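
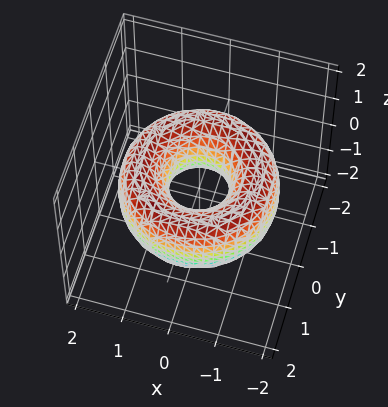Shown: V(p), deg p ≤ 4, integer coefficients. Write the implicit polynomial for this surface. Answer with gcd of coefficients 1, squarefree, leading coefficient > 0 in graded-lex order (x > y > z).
x^4 + 2*x^2*y^2 + y^4 - 3*x^2 - 3*y^2 + 2*z^2 + 1

1. The degree is 4 — the shape is more complex than any degree-3 surface.
2. Symmetries: rotational symmetry about the z-axis ⇒ p depends on x, y only through x² + y².
3. Reading off the gridlines: a circular section at z = 0 has radius between 0 and 1; the surface avoids every integer z-axis point in the box.
4. Matching integer coefficients to the picture gives p.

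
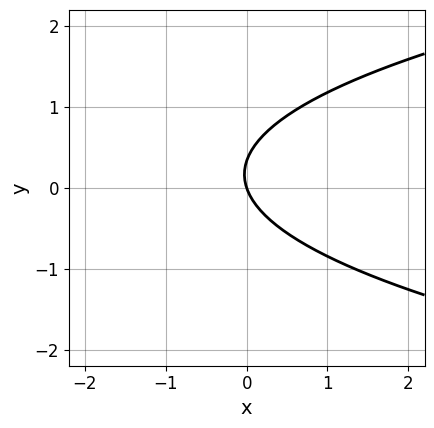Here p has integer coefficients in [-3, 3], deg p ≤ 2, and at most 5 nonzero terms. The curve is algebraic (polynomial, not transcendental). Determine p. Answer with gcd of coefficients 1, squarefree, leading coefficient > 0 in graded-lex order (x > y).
3*y^2 - 3*x - y

(a) Degree: no degree-1 curve has this shape, so deg p = 2.
(b) Checking where it meets the axes: one y-axis crossing is at y = 0; one x-axis crossing is at x = 0.
(c) Fitting integer coefficients to these (and the overall shape) gives p.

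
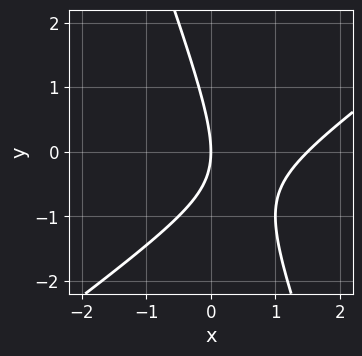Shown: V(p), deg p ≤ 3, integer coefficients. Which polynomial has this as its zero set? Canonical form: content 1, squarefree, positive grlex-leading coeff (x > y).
2*x^2 - 2*x*y - y^2 - 3*x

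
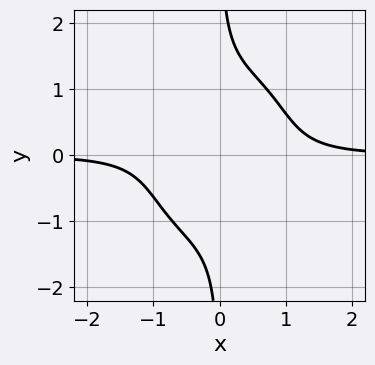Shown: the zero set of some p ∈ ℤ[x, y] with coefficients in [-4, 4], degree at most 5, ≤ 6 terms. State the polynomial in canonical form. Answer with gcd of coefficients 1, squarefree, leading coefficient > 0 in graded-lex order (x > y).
3*x^3*y - x^2*y^2 + 2*x*y^3 - 2

First, the degree is 4 — a generic line meets the curve in up to 4 points.
Next, against the integer gridlines: no y-intercept at any integer in the box; it misses every integer gridline on the x-axis.
Finally, putting this together gives p.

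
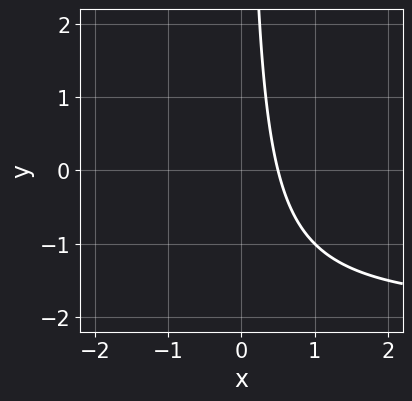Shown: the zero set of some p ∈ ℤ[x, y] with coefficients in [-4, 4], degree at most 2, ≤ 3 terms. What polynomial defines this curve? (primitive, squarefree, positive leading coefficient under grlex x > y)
(a) The degree is 2 — no degree-1 curve has this shape.
(b) Against the integer gridlines: the curve avoids every integer y-axis point in the box.
(c) These observations pin down the coefficients.

x*y + 2*x - 1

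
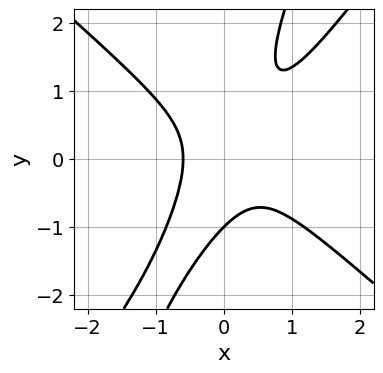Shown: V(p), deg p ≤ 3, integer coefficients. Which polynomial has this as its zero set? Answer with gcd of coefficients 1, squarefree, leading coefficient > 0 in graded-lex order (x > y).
1. deg p = 3.
2. Against the integer gridlines: it crosses the y-axis at the gridline y = -1.
3. Together with the visible shape, these determine p as stated.

3*x^3 - 3*x*y^2 + y^3 - x^2 + 1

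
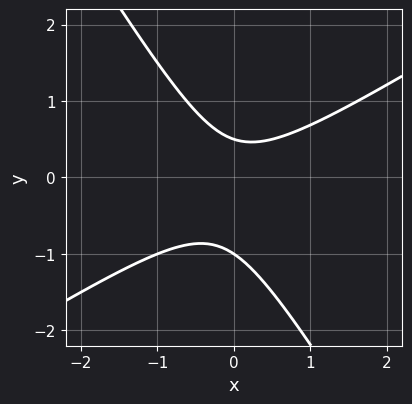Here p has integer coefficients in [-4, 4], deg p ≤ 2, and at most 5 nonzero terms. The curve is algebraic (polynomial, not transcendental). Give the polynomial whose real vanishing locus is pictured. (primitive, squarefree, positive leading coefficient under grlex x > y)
2*x^2 - 2*x*y - 2*y^2 - y + 1

(a) The degree is 2 — the shape is more complex than any degree-1 curve.
(b) Checking where it meets the axes: the curve avoids every integer x-axis point in the box; it crosses the y-axis at the gridline y = -1.
(c) Assembling these constraints gives the stated polynomial.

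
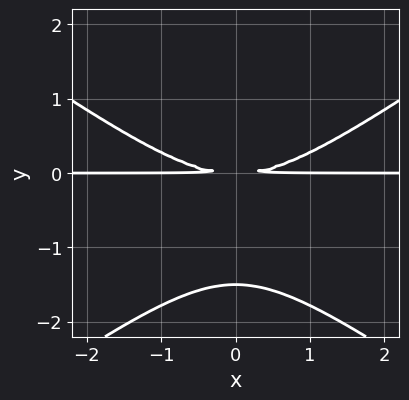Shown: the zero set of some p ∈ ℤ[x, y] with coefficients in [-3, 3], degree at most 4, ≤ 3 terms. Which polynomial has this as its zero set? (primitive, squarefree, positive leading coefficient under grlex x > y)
x^2*y - 2*y^3 - 3*y^2

The degree is 3 — the shape is more complex than any degree-2 curve.
Symmetries: it's symmetric under x → −x, forcing even powers of x.
Reading off the gridlines: every point of the x-axis in the box is on the curve.
Solving for integer coefficients yields p as stated.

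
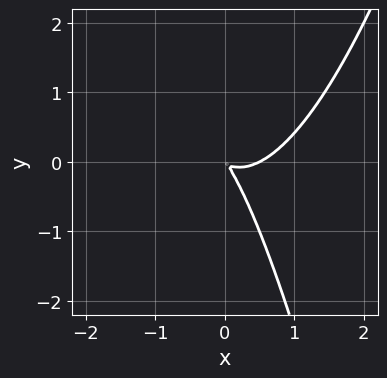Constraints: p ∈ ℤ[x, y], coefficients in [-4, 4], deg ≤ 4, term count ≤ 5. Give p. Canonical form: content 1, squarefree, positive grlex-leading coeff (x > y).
2*x^3 - x^2 - 2*x*y - y^2

First, the degree is 3 — the shape is more complex than any degree-2 curve.
Finally, putting this together gives p.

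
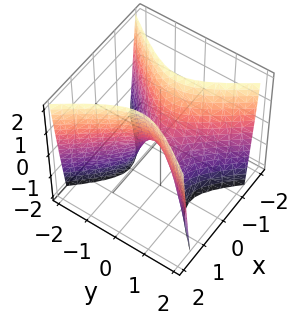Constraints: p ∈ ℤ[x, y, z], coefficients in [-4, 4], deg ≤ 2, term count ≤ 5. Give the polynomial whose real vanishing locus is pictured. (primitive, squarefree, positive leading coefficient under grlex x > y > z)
3*x^2 - 2*y^2 - z

(a) Degree: a saddle surface; a quadric, so deg p = 2.
(b) Symmetries: mirror symmetry x ↦ −x ⇒ only even powers of x; mirror symmetry y ↦ −y ⇒ only even powers of y.
(c) From the visible intercepts: it crosses the y-axis at the gridline y = 0; it crosses the x-axis at the gridline x = 0.
(d) These observations pin down the coefficients.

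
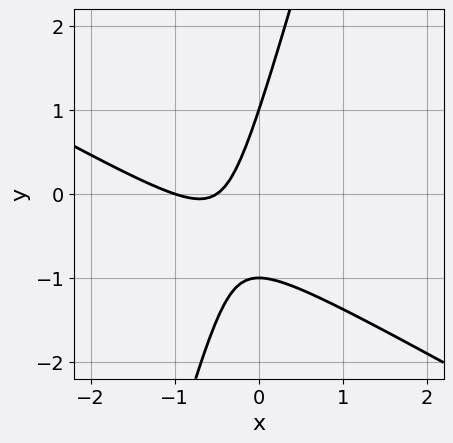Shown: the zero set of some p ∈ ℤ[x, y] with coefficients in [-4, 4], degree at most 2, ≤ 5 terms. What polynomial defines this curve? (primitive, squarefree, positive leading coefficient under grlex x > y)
Degree: the shape is more complex than any degree-1 curve, so deg p = 2.
From the visible intercepts: one x-axis crossing is at x = -1; among the integer gridlines, it crosses the y-axis at y ∈ {-1, 1}.
These observations pin down the coefficients.

2*x^2 + 3*x*y - y^2 + 3*x + 1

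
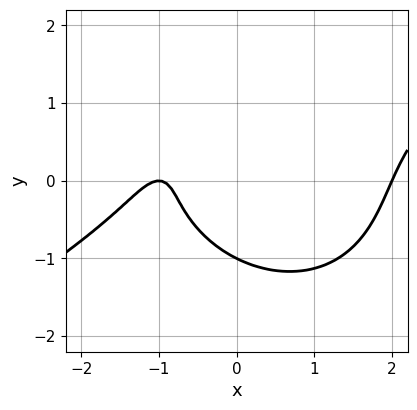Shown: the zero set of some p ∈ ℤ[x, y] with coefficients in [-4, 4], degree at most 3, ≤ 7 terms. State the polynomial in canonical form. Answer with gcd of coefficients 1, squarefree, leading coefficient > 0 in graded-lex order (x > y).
deg p = 3.
Reading off the gridlines: the x-axis gridline crossings are at x ∈ {-1, 2}; one y-axis crossing is at y = -1.
Fitting integer coefficients to these (and the overall shape) gives p.

x^3 - x^2*y - 2*y^3 - 3*x - 2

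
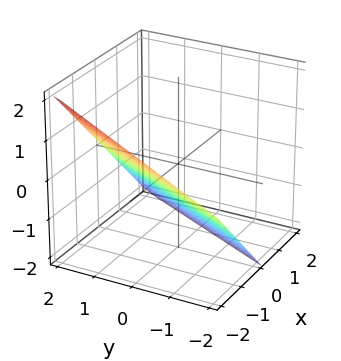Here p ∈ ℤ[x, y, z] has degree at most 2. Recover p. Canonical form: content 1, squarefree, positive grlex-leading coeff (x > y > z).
2*x - y + 2*z + 2

deg p = 1. The surface is flat (a plane).
Checking where it meets the axes: one y-axis crossing is at y = 2; it meets the x-axis at x = -1 (among the integer gridlines); it crosses the z-axis at the gridline z = -1.
Solving for integer coefficients yields p as stated.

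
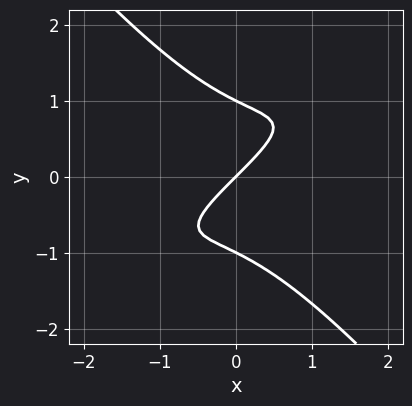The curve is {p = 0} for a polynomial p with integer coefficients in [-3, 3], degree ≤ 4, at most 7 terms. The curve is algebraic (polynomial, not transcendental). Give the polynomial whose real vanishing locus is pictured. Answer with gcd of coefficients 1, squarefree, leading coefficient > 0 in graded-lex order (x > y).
The degree is 3 — the shape is more complex than any degree-2 curve.
Reading off the gridlines: it crosses the x-axis at the gridline x = 0; among the integer gridlines, it crosses the y-axis at y ∈ {-1, 0, 1}.
Together with the visible shape, these determine p as stated.

x^3 - 3*x^2*y + 3*y^3 + 3*x - 3*y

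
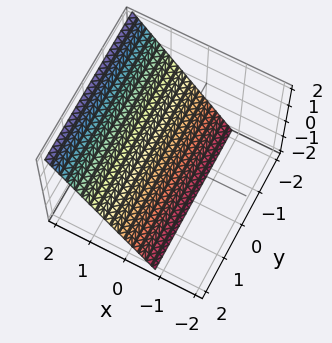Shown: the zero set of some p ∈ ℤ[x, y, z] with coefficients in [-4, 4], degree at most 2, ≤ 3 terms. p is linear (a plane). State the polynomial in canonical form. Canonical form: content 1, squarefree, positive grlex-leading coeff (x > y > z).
3*x - 2*z - 2

deg p = 1. The surface is flat (a plane).
Reading off the gridlines: it crosses the z-axis at the gridline z = -1; the surface avoids every integer y-axis point in the box.
Fitting integer coefficients to these (and the overall shape) gives p.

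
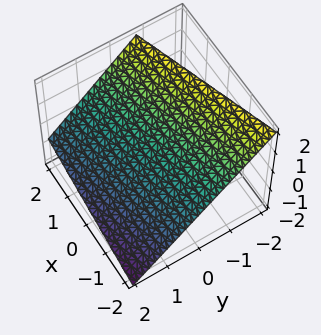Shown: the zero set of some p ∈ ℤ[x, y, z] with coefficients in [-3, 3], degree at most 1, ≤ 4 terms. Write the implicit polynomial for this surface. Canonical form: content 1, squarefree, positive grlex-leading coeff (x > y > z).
x - 3*y - 3*z + 2

deg p = 1.
Checking where it meets the axes: it meets the x-axis at x = -2 (among the integer gridlines).
Matching integer coefficients to the picture gives p.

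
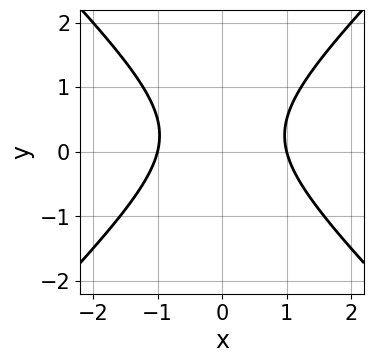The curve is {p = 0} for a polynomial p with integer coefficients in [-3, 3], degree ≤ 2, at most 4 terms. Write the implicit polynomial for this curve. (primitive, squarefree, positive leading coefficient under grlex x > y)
2*x^2 - 2*y^2 + y - 2

(a) deg p = 2.
(b) Symmetries: mirror symmetry x ↦ −x ⇒ only even powers of x.
(c) Observable constraints: no y-intercept at any integer in the box; among the integer gridlines, it crosses the x-axis at x ∈ {-1, 1}.
(d) The integer polynomial consistent with all of this is the stated p.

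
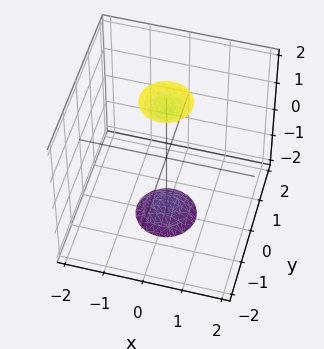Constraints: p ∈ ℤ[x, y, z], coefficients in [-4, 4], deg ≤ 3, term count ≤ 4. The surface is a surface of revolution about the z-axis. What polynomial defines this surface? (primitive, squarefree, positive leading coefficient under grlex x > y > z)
(a) The picture has 2 separate pieces.
(b) deg p = 2.
(c) Symmetries: every cross-section ⟂ z is a circle, so x, y appear only via x² + y².
(d) Against the integer gridlines: the surface avoids every integer y-axis point in the box; it misses every integer gridline on the x-axis; a circular section at z = -2 has radius between 0 and 1.
(e) Fitting integer coefficients to these (and the overall shape) gives p.

3*x^2 + 3*y^2 - z^2 + 3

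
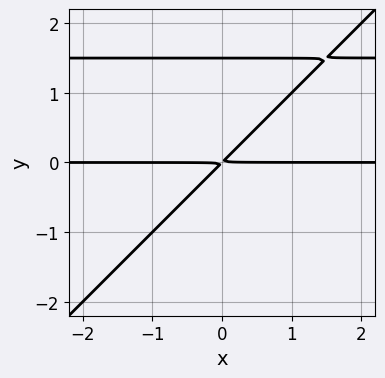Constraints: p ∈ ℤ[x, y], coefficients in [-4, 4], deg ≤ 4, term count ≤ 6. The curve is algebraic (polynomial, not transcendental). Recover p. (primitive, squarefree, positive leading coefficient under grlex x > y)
1. The degree is 3 — the shape is more complex than any degree-2 curve.
2. Checking where it meets the axes: the visible x-axis segment lies entirely on the curve.
3. These observations pin down the coefficients.

2*x*y^2 - 2*y^3 - 3*x*y + 3*y^2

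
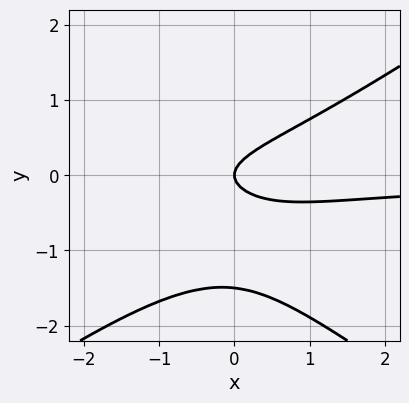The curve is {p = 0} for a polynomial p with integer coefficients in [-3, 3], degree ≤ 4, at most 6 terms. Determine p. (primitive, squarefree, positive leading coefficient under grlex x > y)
x^2*y - 2*y^3 + x*y - 3*y^2 + x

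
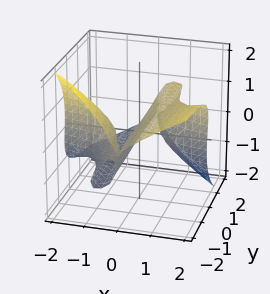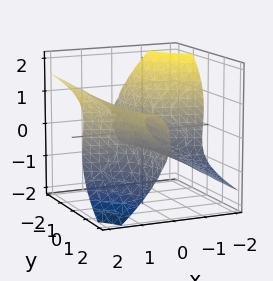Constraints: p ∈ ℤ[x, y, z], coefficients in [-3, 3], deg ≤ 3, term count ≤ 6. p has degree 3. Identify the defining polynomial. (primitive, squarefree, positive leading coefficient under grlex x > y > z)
3*x^2*y - 3*x*y*z + 3*z^3 - 2*x

Degree: no degree-2 surface has this shape, so deg p = 3.
Against the integer gridlines: it meets the z-axis at z = 0 (among the integer gridlines); one x-axis crossing is at x = 0; every point of the y-axis in the box is on the surface.
Together with the visible shape, these determine p as stated.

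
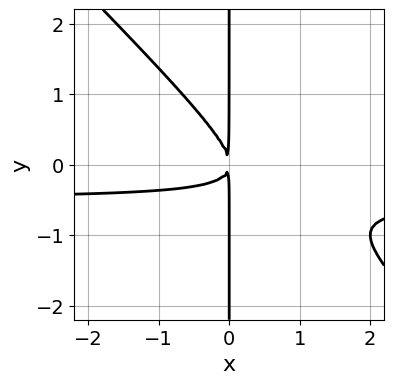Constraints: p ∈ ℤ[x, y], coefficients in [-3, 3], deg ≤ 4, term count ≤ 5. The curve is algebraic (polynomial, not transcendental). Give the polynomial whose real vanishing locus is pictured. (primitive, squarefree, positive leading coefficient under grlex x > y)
First, degree: no degree-2 curve has this shape, so deg p = 3.
Next, from the axis intercepts and sections: every point of the y-axis in the box is on the curve.
Finally, putting this together gives p.

2*x^2*y + 2*x*y^2 + x^2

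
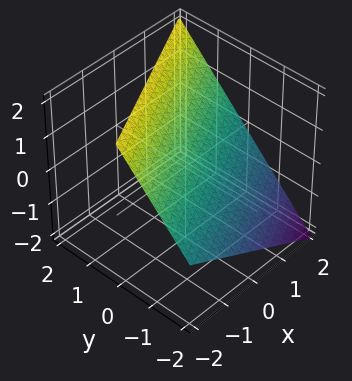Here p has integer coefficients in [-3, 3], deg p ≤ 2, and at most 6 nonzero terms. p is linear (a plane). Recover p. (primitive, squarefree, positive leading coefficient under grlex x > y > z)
x - 2*y + 2*z - 2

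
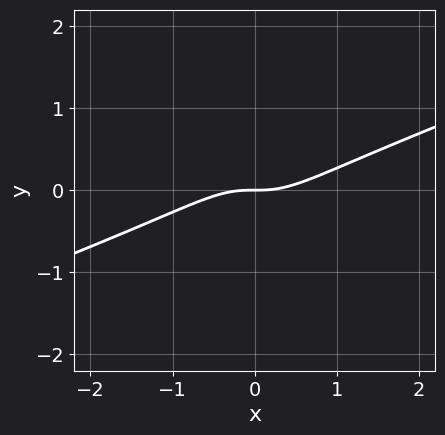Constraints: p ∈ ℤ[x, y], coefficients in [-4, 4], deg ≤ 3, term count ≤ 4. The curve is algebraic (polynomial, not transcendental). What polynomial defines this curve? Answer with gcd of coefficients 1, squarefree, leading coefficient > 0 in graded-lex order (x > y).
x^3 - 3*x^2*y + x*y^2 - y

1. The degree is 3 — the shape is more complex than any degree-2 curve.
2. Checking where it meets the axes: it meets the y-axis at y = 0 (among the integer gridlines); it crosses the x-axis at the gridline x = 0.
3. Assembling these constraints gives the stated polynomial.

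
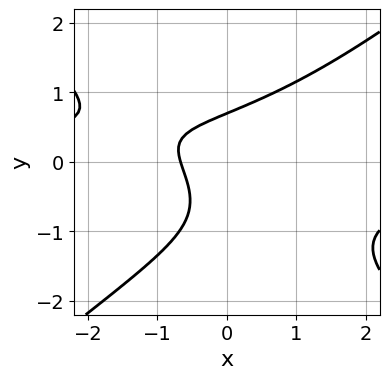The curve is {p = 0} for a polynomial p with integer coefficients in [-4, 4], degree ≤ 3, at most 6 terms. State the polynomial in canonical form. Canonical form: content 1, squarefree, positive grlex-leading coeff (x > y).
2*x^2*y - 3*y^3 - 2*y^2 + 3*x + 2

First, deg p = 3. The shape is more complex than any degree-2 curve.
Finally, putting this together gives p.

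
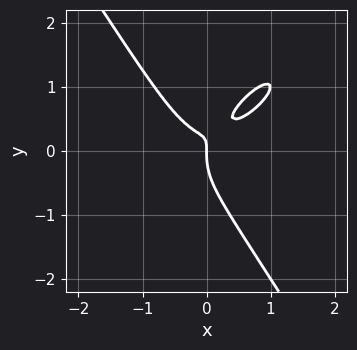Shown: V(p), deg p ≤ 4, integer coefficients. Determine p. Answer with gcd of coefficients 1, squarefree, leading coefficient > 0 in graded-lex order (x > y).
3*x^3 - 3*x^2*y + 2*y^3 - 3*x*y + x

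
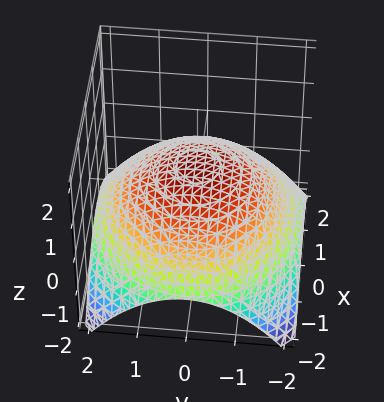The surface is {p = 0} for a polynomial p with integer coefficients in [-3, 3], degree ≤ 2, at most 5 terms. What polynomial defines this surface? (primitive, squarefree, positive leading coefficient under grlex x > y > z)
(a) Degree: a generic line meets the surface in up to 2 points, so deg p = 2.
(b) Symmetries: the z-axis is an axis of rotation, so x and y enter only as x² + y².
(c) Against the integer gridlines: a circular section at z = 0 has radius between 1 and 2.
(d) These observations pin down the coefficients.

x^2 + y^2 + 3*z - 2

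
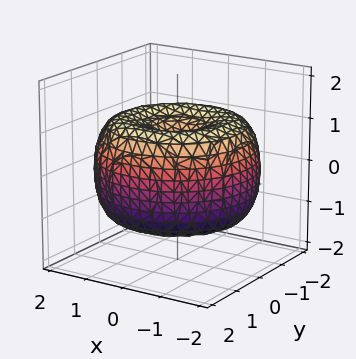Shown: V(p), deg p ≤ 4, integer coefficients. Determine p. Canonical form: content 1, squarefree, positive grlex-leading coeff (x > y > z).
x^4 + 2*x^2*y^2 + y^4 - 3*x^2 - 3*y^2 + 3*z^2 - 2

1. The degree is 4 — no degree-3 surface has this shape.
2. Symmetries: every cross-section ⟂ z is a circle, so x, y appear only via x² + y².
3. Reading off the gridlines: a circular section at z = 0 has radius between 1 and 2.
4. Matching integer coefficients to the picture gives p.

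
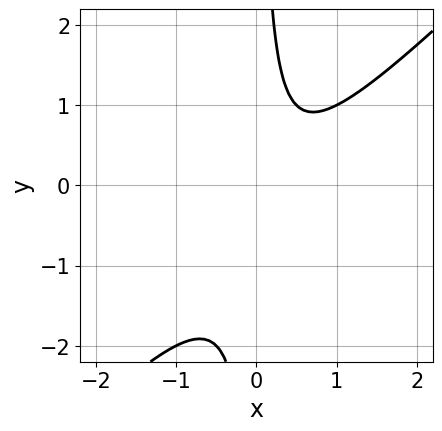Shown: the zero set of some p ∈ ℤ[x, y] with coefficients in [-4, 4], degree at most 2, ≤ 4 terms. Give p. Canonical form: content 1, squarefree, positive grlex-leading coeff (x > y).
First, the degree is 2 — the shape is more complex than any degree-1 curve.
Next, from the visible intercepts: it misses every integer gridline on the x-axis; it misses every integer gridline on the y-axis.
Finally, these observations pin down the coefficients.

2*x^2 - 2*x*y - x + 1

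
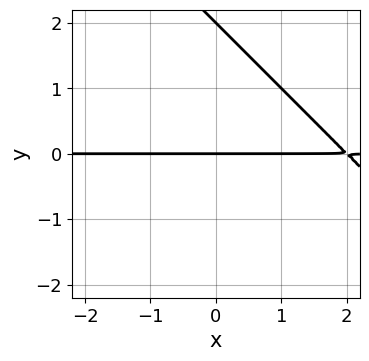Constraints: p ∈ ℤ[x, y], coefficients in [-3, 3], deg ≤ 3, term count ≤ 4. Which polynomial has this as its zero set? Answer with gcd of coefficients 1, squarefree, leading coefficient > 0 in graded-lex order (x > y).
1. deg p = 2. No degree-1 curve has this shape.
2. Against the integer gridlines: among the integer gridlines, it crosses the y-axis at y ∈ {0, 2}; the visible x-axis segment lies entirely on the curve.
3. Solving for integer coefficients yields p as stated.

x*y + y^2 - 2*y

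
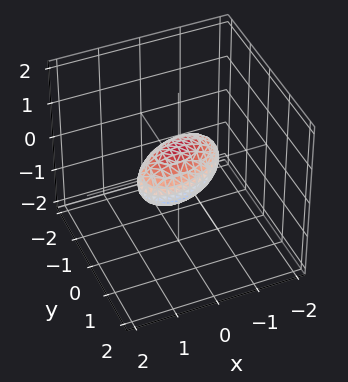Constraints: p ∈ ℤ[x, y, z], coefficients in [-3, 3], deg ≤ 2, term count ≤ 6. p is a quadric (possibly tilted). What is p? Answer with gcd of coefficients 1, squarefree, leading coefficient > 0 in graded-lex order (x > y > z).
(a) Degree: the shape is more complex than any degree-1 surface, so deg p = 2.
(b) Observable constraints: among the integer gridlines, it crosses the x-axis at x ∈ {-1, 1}.
(c) Solving for integer coefficients yields p as stated.

x^2 - x*y + 2*y^2 + 2*z^2 - 1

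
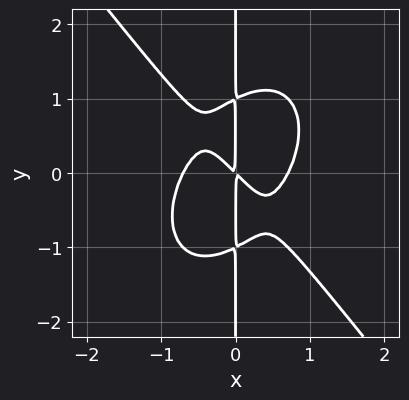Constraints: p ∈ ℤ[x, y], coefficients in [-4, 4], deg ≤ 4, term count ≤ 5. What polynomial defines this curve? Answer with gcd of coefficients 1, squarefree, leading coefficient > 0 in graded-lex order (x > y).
First, the degree is 4 — no degree-3 curve has this shape.
Next, reading off the gridlines: every point of the y-axis in the box is on the curve.
Finally, together with the visible shape, these determine p as stated.

2*x^4 + x*y^3 - x^2 - x*y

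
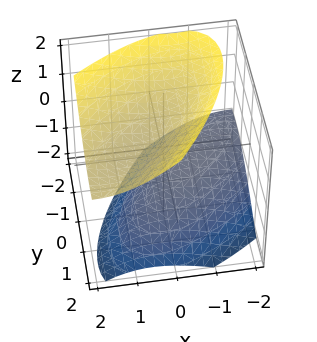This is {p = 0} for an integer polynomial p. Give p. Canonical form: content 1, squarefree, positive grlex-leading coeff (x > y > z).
(a) I count 2 distinct pieces. They look like related sheets of one shape, so recover p as a whole.
(b) The degree is 2 — a generic line meets the surface in up to 2 points.
(c) Reading off the gridlines: among the integer gridlines, it crosses the z-axis at z ∈ {-1, 1}; the surface avoids every integer y-axis point in the box; no x-intercept at any integer in the box.
(d) These observations pin down the coefficients.

2*x^2 - 3*x*y - 2*x*z + 2*y^2 - 3*z^2 + 3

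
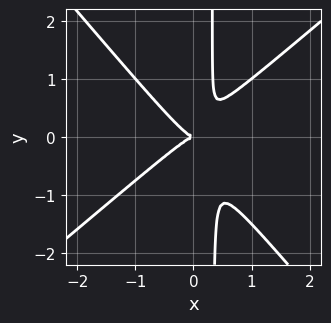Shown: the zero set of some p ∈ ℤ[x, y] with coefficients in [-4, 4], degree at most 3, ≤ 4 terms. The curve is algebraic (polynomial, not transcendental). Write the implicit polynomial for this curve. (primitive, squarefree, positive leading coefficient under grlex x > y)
(a) Degree: a generic line meets the curve in up to 3 points, so deg p = 3.
(b) Against the integer gridlines: one y-axis crossing is at y = 0; one x-axis crossing is at x = 0.
(c) Fitting integer coefficients to these (and the overall shape) gives p.

3*x^3 - x^2*y - 3*x*y^2 + y^2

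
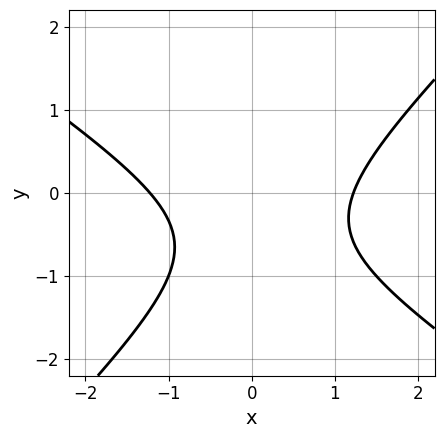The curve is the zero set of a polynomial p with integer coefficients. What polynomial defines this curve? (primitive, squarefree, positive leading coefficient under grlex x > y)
2*x^2 + x*y - 3*y^2 - 3*y - 3

First, the degree is 2 — the shape is more complex than any degree-1 curve.
Next, reading off the gridlines: no y-intercept at any integer in the box.
Finally, matching integer coefficients to the picture gives p.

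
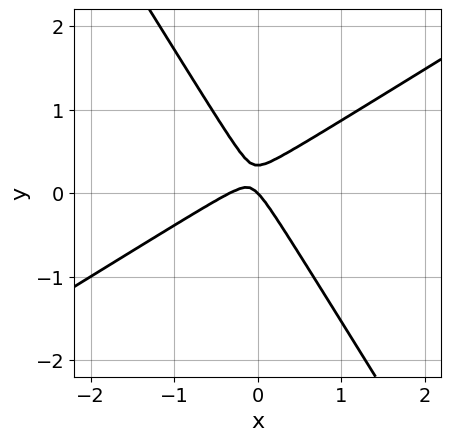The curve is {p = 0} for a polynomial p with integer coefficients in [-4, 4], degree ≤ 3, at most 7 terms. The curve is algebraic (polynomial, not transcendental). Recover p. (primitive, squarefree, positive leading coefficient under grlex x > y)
3*x^2 - 3*x*y - 3*y^2 + x + y

First, deg p = 2. A generic line meets the curve in up to 2 points.
Next, reading off the gridlines: it meets the y-axis at y = 0 (among the integer gridlines); it meets the x-axis at x = 0 (among the integer gridlines).
Finally, the integer polynomial consistent with all of this is the stated p.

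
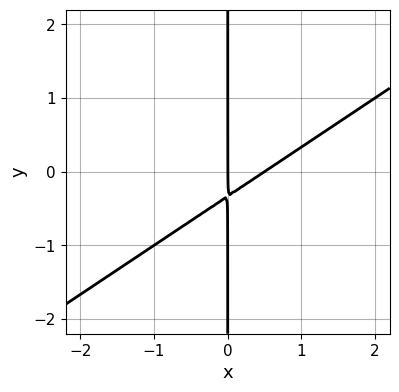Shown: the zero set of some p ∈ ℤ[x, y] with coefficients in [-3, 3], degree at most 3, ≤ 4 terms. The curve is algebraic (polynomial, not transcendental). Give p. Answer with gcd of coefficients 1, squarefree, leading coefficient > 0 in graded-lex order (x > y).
First, the degree is 2 — a generic line meets the curve in up to 2 points.
Next, reading off the gridlines: one x-axis crossing is at x = 0; the visible y-axis segment lies entirely on the curve.
Finally, assembling these constraints gives the stated polynomial.

2*x^2 - 3*x*y - x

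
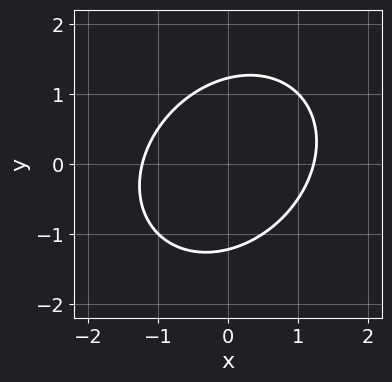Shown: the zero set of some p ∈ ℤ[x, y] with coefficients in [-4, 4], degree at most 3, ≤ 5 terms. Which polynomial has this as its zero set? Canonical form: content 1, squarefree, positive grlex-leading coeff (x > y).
Degree: the shape is more complex than any degree-1 curve, so deg p = 2.
Putting this together gives p.

2*x^2 - x*y + 2*y^2 - 3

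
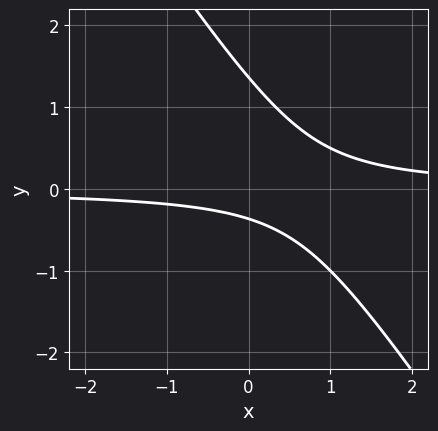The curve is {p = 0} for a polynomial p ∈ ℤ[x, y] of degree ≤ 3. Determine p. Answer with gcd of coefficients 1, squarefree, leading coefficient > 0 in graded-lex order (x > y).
3*x*y + 2*y^2 - 2*y - 1

1. The degree is 2 — no degree-1 curve has this shape.
2. Observable constraints: the curve avoids every integer x-axis point in the box.
3. Assembling these constraints gives the stated polynomial.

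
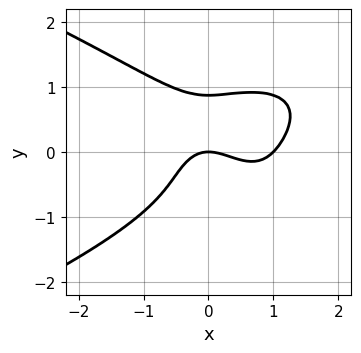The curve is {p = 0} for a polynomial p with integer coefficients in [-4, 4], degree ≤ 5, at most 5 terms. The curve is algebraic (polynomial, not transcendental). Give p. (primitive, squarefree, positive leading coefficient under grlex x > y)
3*y^4 + 2*x^3 - 2*x^2 - 2*y

First, deg p = 4.
Then, reading off the gridlines: it crosses the y-axis at the gridline y = 0; the x-axis gridline crossings are at x ∈ {0, 1}.
Finally, fitting integer coefficients to these (and the overall shape) gives p.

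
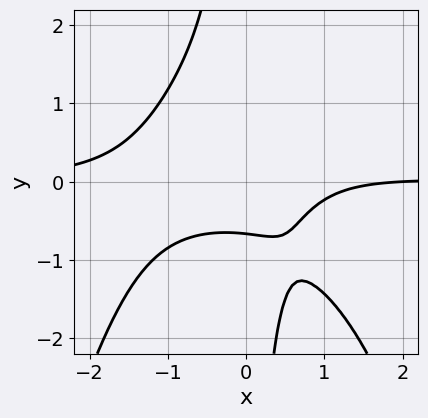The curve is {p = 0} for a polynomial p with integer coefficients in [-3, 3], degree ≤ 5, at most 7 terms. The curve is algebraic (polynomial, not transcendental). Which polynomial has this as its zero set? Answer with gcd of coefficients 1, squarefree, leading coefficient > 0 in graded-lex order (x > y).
(a) Degree: no degree-3 curve has this shape, so deg p = 4.
(b) From the axis intercepts and sections: it crosses the x-axis at the gridline x = 2.
(c) The integer polynomial consistent with all of this is the stated p.

2*x^3*y + 3*x*y^2 - x + 3*y + 2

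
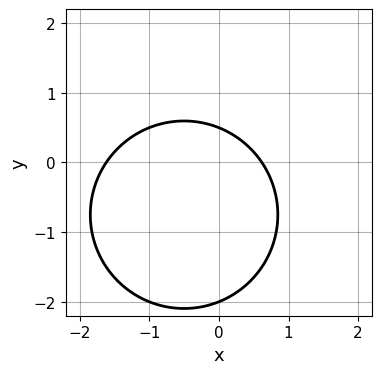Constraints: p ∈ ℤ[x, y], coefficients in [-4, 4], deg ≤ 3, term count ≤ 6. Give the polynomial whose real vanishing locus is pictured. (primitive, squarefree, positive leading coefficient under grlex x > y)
2*x^2 + 2*y^2 + 2*x + 3*y - 2

The degree is 2 — the shape is more complex than any degree-1 curve.
From the visible intercepts: it crosses the y-axis at the gridline y = -2.
Together with the visible shape, these determine p as stated.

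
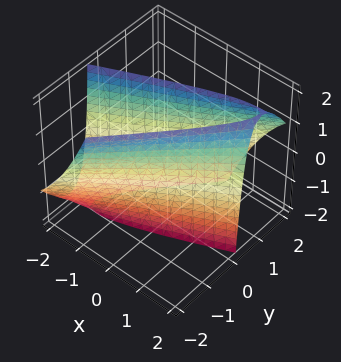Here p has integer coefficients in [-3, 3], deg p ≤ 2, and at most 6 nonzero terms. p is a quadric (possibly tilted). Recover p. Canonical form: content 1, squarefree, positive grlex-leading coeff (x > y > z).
x^2 - 3*x*y + 2*y^2 + y*z - 2

1. The degree is 2 — no degree-1 surface has this shape.
2. Against the integer gridlines: it misses every integer gridline on the z-axis; the y-axis gridline crossings are at y ∈ {-1, 1}.
3. These observations pin down the coefficients.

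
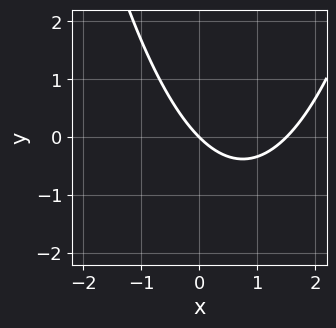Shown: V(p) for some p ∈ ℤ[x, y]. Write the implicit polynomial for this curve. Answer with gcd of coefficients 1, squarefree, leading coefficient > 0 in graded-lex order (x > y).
2*x^2 - 3*x - 3*y

1. deg p = 2. The shape is more complex than any degree-1 curve.
2. From the visible intercepts: it crosses the x-axis at the gridline x = 0; it meets the y-axis at y = 0 (among the integer gridlines).
3. Matching integer coefficients to the picture gives p.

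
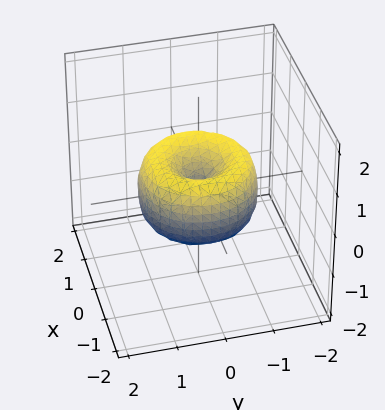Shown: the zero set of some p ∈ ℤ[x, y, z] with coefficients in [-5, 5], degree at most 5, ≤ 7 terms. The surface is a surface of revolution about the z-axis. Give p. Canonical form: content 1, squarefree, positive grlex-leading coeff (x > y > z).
2*x^4 + 4*x^2*y^2 + 2*y^4 - 3*x^2 - 3*y^2 + 2*z^2

Degree: a generic line meets the surface in up to 4 points, so deg p = 4.
By symmetry, the z-axis is an axis of rotation, so x and y enter only as x² + y².
Reading off the gridlines: one y-axis crossing is at y = 0; a circular section at z = 0 has radius between 1 and 2; one z-axis crossing is at z = 0; it crosses the x-axis at the gridline x = 0.
These observations pin down the coefficients.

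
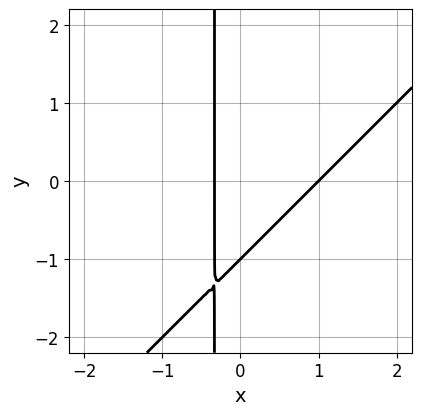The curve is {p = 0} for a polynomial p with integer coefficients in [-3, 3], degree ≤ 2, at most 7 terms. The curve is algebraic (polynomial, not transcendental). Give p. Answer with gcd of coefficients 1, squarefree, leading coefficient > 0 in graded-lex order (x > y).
3*x^2 - 3*x*y - 2*x - y - 1

deg p = 2.
From the visible intercepts: one y-axis crossing is at y = -1; it meets the x-axis at x = 1 (among the integer gridlines).
Assembling these constraints gives the stated polynomial.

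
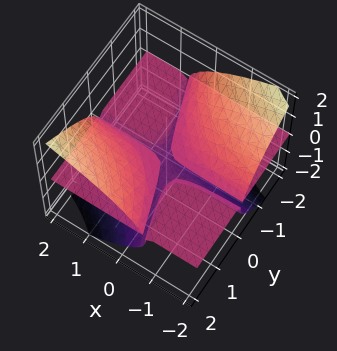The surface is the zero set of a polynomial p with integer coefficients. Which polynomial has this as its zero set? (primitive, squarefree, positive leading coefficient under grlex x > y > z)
3*x*y*z + y^2*z - 3*z^3 - 2*z^2

1. There are 3 components. They look like related sheets of one shape, so recover p as a whole.
2. Degree: no degree-2 surface has this shape, so deg p = 3.
3. From the visible intercepts: the visible y-axis segment lies entirely on the surface; every point of the x-axis in the box is on the surface.
4. Solving for integer coefficients yields p as stated.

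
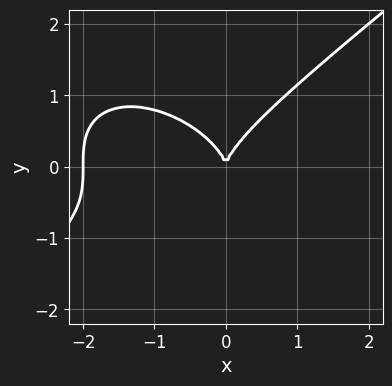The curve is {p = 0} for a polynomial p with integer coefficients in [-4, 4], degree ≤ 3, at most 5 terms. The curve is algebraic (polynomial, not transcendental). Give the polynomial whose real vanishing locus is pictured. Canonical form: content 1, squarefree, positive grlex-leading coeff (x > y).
x^3 - 2*y^3 + 2*x^2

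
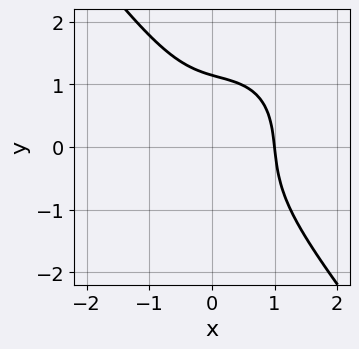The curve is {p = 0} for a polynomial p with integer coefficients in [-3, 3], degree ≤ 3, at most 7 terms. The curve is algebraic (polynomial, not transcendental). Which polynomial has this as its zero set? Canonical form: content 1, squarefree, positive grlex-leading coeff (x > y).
3*x^3 - x^2*y + 2*y^3 + 2*x*y - 3

1. deg p = 3.
2. From the visible intercepts: one x-axis crossing is at x = 1.
3. The integer polynomial consistent with all of this is the stated p.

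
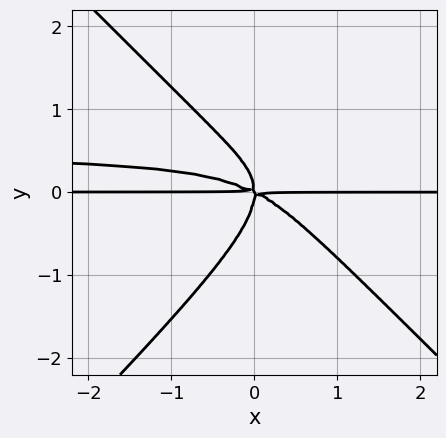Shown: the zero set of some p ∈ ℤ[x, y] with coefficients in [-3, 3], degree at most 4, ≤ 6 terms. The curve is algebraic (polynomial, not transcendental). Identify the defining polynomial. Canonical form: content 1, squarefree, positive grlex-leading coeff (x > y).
1. deg p = 4. A generic line meets the curve in up to 4 points.
2. Against the integer gridlines: the visible x-axis segment lies entirely on the curve.
3. Putting this together gives p.

2*x^2*y^2 - 2*y^4 - x^2*y - 2*x*y^2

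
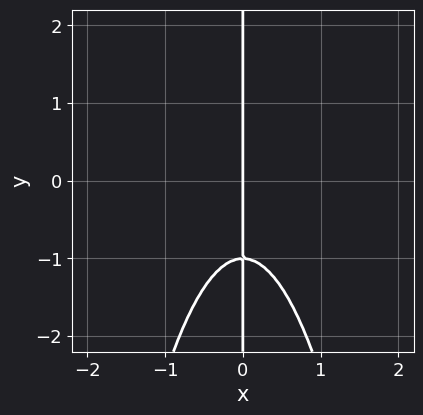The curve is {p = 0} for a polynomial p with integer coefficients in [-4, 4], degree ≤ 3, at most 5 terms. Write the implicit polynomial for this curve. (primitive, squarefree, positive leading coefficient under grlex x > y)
(a) deg p = 3. No degree-2 curve has this shape.
(b) From the visible intercepts: the visible y-axis segment lies entirely on the curve; it meets the x-axis at x = 0 (among the integer gridlines).
(c) Assembling these constraints gives the stated polynomial.

3*x^3 + 2*x*y + 2*x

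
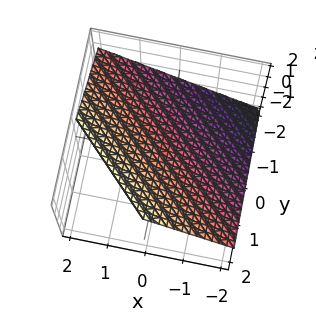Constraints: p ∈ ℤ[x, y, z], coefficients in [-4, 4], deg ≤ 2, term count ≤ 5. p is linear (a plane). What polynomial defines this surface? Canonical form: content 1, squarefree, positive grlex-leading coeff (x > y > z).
2*x + 2*y - 3*z + 2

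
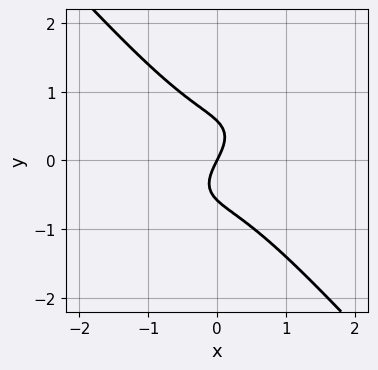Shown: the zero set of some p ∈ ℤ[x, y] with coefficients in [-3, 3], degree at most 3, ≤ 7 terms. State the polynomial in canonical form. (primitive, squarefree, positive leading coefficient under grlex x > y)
2*x^3 - 2*x^2*y + 3*y^3 + 2*x - y

1. deg p = 3. A generic line meets the curve in up to 3 points.
2. From the axis intercepts and sections: it meets the y-axis at y = 0 (among the integer gridlines); one x-axis crossing is at x = 0.
3. Solving for integer coefficients yields p as stated.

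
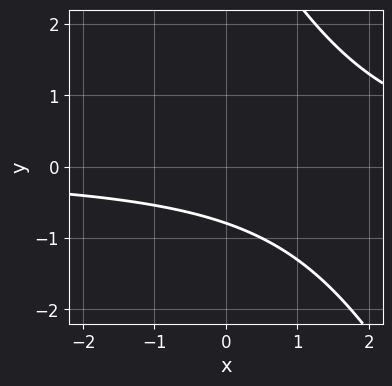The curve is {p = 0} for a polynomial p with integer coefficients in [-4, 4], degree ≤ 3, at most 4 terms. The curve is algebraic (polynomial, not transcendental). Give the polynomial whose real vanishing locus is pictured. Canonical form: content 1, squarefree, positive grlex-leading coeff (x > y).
2*x*y + y^2 - 3*y - 3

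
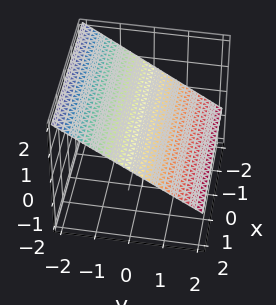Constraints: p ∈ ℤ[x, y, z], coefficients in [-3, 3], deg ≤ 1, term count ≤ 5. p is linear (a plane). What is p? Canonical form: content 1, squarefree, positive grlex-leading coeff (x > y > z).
2*y + 3*z - 2

First, the degree is 1 — every cross-section is a straight line — this is a plane.
Next, from the axis intercepts and sections: it meets the y-axis at y = 1 (among the integer gridlines); it misses every integer gridline on the x-axis.
Finally, solving for integer coefficients yields p as stated.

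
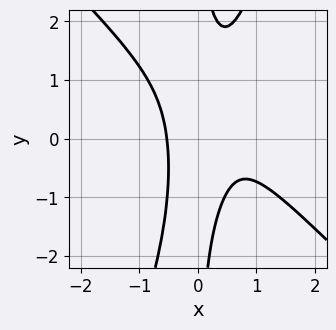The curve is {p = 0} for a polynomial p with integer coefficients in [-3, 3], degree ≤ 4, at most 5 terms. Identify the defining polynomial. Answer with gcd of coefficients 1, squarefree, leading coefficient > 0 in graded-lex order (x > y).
3*x^3 + 2*x^2*y - x*y^2 - 2*x^2 + 1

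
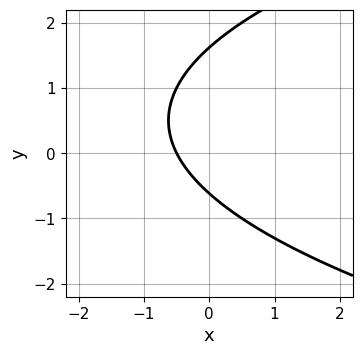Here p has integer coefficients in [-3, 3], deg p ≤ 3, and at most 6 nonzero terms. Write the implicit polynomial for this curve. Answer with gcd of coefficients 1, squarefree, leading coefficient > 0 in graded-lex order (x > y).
1. Degree: a generic line meets the curve in up to 2 points, so deg p = 2.
2. Matching integer coefficients to the picture gives p.

y^2 - 2*x - y - 1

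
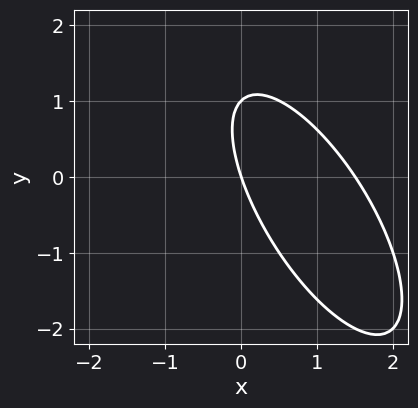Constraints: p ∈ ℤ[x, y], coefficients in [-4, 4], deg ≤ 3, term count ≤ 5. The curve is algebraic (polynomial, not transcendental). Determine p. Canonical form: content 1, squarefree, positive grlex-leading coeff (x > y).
2*x^2 + 2*x*y + y^2 - 3*x - y

First, degree: no degree-1 curve has this shape, so deg p = 2.
Then, reading off the gridlines: it meets the x-axis at x = 0 (among the integer gridlines); the y-axis gridline crossings are at y ∈ {0, 1}.
Finally, putting this together gives p.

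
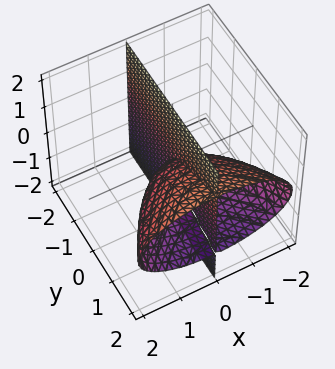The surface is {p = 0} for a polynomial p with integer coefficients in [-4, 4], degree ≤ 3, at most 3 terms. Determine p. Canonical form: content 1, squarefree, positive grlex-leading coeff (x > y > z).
First, there are 2 components.
Then, deg p = 3.
Then, reading off the gridlines: every point of the y-axis in the box is on the surface; the visible z-axis segment lies entirely on the surface; one x-axis crossing is at x = 0.
Finally, these observations pin down the coefficients.

x^3 + 3*x*z^2 - 2*x*y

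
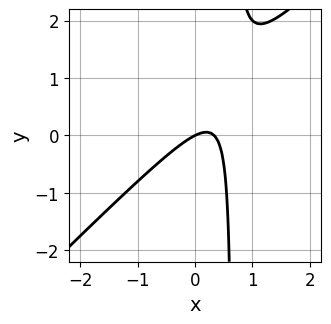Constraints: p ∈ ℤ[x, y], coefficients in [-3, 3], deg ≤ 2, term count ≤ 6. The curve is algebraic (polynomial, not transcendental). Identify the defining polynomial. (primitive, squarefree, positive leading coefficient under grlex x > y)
1. The degree is 2 — a generic line meets the curve in up to 2 points.
2. Checking where it meets the axes: it meets the x-axis at x = 0 (among the integer gridlines); it meets the y-axis at y = 0 (among the integer gridlines).
3. These observations pin down the coefficients.

3*x^2 - 3*x*y - x + 2*y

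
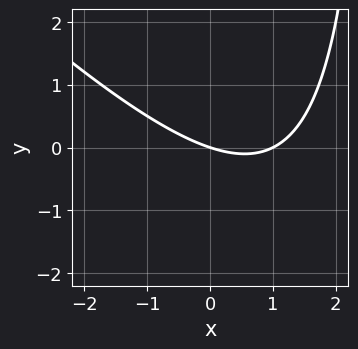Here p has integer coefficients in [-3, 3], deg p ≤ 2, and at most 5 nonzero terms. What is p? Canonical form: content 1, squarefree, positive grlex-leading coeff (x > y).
deg p = 2.
From the axis intercepts and sections: among the integer gridlines, it crosses the x-axis at x ∈ {0, 1}; it crosses the y-axis at the gridline y = 0.
Assembling these constraints gives the stated polynomial.

x^2 + x*y - x - 3*y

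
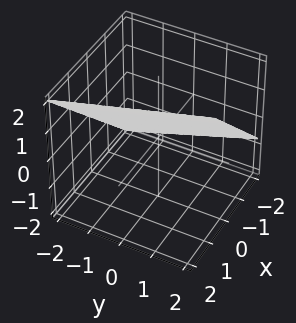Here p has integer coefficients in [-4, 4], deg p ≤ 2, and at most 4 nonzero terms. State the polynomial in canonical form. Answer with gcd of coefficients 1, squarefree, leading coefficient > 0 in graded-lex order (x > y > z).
3*x + y - 3*z + 2

1. The degree is 1 — every cross-section is a straight line — this is a plane.
2. Reading off the gridlines: one y-axis crossing is at y = -2.
3. Putting this together gives p.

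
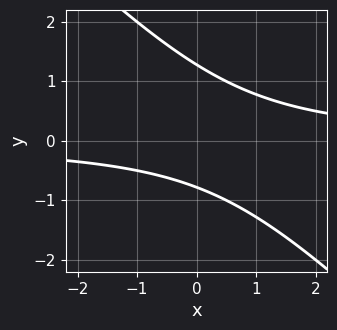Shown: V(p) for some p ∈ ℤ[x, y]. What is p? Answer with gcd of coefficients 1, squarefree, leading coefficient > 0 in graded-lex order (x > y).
2*x*y + 2*y^2 - y - 2

The degree is 2 — a generic line meets the curve in up to 2 points.
From the visible intercepts: the curve avoids every integer x-axis point in the box.
Assembling these constraints gives the stated polynomial.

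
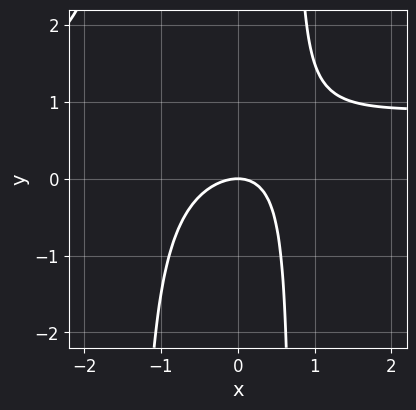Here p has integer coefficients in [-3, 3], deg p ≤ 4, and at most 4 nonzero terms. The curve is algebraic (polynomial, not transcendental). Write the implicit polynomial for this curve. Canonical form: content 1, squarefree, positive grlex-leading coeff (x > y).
1. Degree: a generic line meets the curve in up to 3 points, so deg p = 3.
2. Observable constraints: one x-axis crossing is at x = 0; it crosses the y-axis at the gridline y = 0.
3. Putting this together gives p.

3*x^2*y - 3*x^2 + 2*x*y - 3*y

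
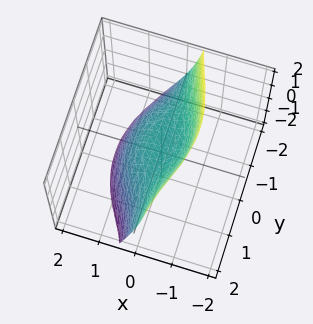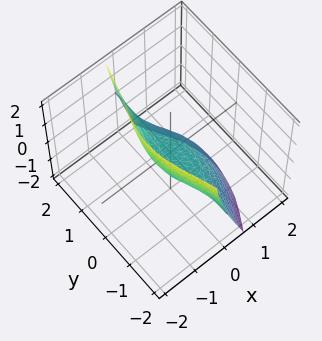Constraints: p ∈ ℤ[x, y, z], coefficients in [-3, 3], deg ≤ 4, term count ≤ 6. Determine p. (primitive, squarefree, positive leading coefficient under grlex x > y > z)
3*x^3 + 2*x*y^2 + x*y + x*z + 2*z

deg p = 3. No degree-2 surface has this shape.
Observable constraints: every point of the y-axis in the box is on the surface; it meets the x-axis at x = 0 (among the integer gridlines).
Matching integer coefficients to the picture gives p.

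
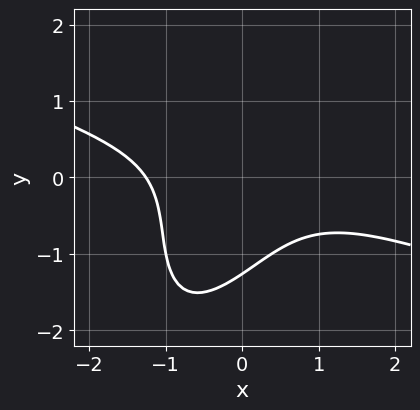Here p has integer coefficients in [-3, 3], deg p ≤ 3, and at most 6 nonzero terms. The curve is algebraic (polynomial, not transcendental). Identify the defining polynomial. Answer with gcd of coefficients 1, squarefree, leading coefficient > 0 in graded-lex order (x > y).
x^3 + 2*x^2*y - 2*x*y^2 + y^3 + 2

1. deg p = 3. A generic line meets the curve in up to 3 points.
2. Matching integer coefficients to the picture gives p.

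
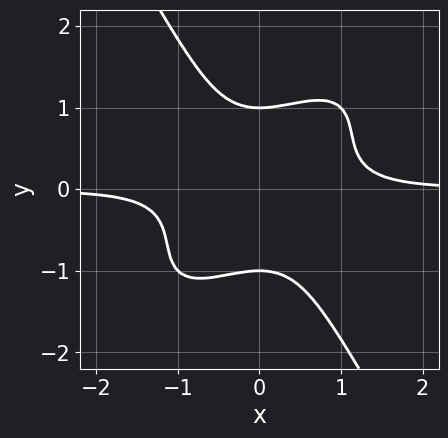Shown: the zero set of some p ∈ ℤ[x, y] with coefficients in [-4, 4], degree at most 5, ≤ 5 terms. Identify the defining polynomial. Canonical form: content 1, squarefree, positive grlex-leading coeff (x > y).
2*x^3*y - 2*x^2*y^2 + y^4 - 1

(a) Degree: a generic line meets the curve in up to 4 points, so deg p = 4.
(b) Reading off the gridlines: no x-intercept at any integer in the box; among the integer gridlines, it crosses the y-axis at y ∈ {-1, 1}.
(c) The integer polynomial consistent with all of this is the stated p.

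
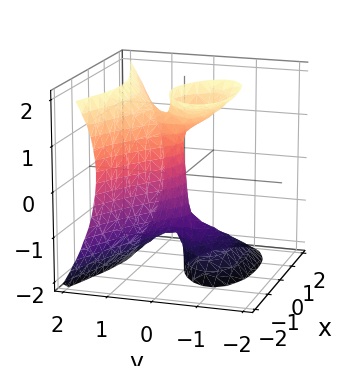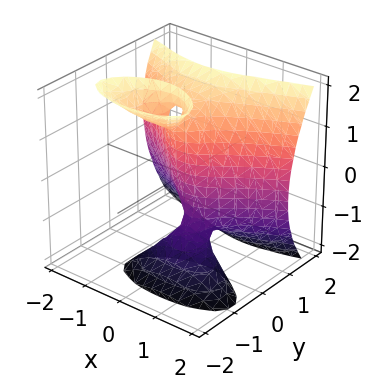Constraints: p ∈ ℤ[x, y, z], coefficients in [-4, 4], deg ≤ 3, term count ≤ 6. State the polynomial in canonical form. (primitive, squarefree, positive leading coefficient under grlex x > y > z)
1. Degree: the shape is more complex than any degree-2 surface, so deg p = 3.
2. Checking where it meets the axes: it crosses the x-axis at the gridline x = 0; every point of the z-axis in the box is on the surface; one y-axis crossing is at y = 0.
3. These observations pin down the coefficients.

3*y^3 - 2*y*z^2 - 2*x^2 - x*z + 3*y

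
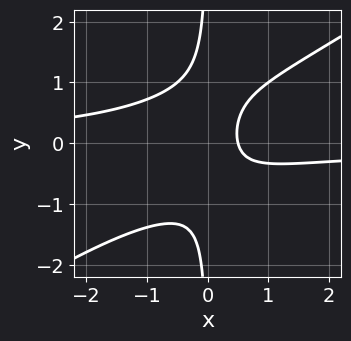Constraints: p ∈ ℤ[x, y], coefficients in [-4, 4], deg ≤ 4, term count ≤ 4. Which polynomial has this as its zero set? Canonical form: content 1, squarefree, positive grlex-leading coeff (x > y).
2*x^2*y - 3*x*y^2 + 2*x - 1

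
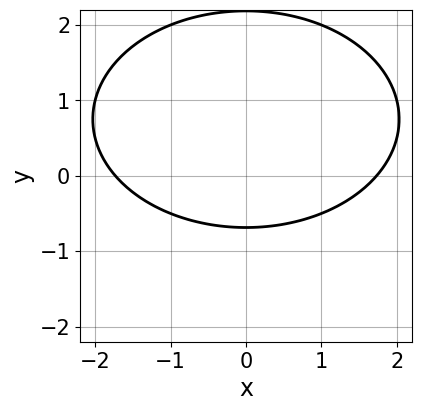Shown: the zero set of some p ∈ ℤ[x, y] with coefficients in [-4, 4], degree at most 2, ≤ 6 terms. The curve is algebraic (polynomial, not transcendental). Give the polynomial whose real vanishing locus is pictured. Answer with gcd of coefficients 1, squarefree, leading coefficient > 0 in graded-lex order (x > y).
x^2 + 2*y^2 - 3*y - 3

(a) The degree is 2 — no degree-1 curve has this shape.
(b) Symmetries: it's symmetric under x → −x, forcing even powers of x.
(c) Putting this together gives p.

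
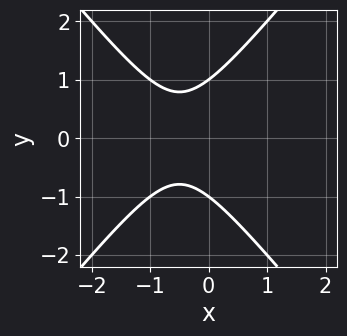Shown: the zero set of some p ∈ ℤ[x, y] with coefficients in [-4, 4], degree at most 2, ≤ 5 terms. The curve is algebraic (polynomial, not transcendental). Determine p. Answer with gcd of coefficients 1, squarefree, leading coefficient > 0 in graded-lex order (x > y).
3*x^2 - 2*y^2 + 3*x + 2

1. deg p = 2. A generic line meets the curve in up to 2 points.
2. Symmetries: the y ↦ −y reflection is a symmetry, so y appears only in even powers.
3. Reading off the gridlines: among the integer gridlines, it crosses the y-axis at y ∈ {-1, 1}; the curve avoids every integer x-axis point in the box.
4. The integer polynomial consistent with all of this is the stated p.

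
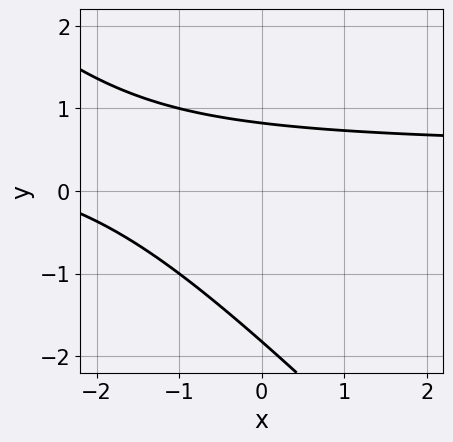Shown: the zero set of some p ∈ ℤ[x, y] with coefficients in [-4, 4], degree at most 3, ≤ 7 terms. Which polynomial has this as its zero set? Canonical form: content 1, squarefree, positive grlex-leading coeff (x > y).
2*x*y + 2*y^2 - x + 2*y - 3

The degree is 2 — no degree-1 curve has this shape.
Reading off the gridlines: no x-intercept at any integer in the box.
Fitting integer coefficients to these (and the overall shape) gives p.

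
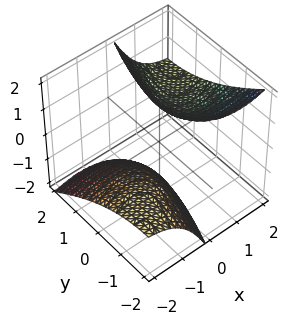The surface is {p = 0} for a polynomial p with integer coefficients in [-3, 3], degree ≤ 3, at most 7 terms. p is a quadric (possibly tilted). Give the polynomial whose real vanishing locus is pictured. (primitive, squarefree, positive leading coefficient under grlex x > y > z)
I count 2 distinct pieces. Treating them together as one polynomial.
deg p = 2. No degree-1 surface has this shape.
From the axis intercepts and sections: no x-intercept at any integer in the box; the surface avoids every integer y-axis point in the box.
Together with the visible shape, these determine p as stated.

x^2 - 2*x*y - 3*x*z + y^2 - z^2 + 2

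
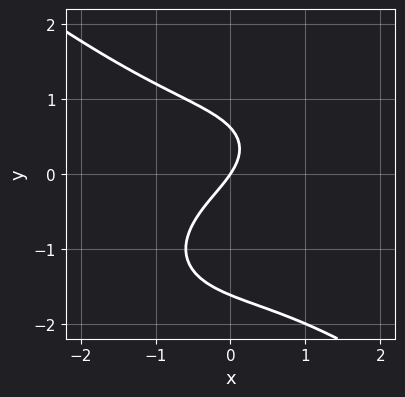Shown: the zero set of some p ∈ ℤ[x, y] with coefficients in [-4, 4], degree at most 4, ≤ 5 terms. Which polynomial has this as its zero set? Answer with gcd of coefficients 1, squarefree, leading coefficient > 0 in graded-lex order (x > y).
x^3 + 2*y^3 + 2*y^2 + 3*x - 2*y

(a) Degree: the shape is more complex than any degree-2 curve, so deg p = 3.
(b) Checking where it meets the axes: it crosses the x-axis at the gridline x = 0; it crosses the y-axis at the gridline y = 0.
(c) Together with the visible shape, these determine p as stated.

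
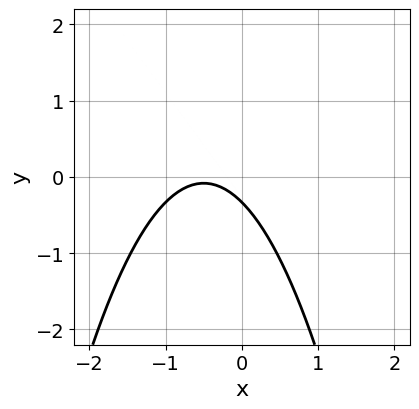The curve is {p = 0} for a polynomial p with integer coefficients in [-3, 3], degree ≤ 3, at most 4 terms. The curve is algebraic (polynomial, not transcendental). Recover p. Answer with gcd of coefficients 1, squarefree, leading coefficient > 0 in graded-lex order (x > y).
The degree is 2 — no degree-1 curve has this shape.
From the visible intercepts: it misses every integer gridline on the x-axis.
These observations pin down the coefficients.

3*x^2 + 3*x + 3*y + 1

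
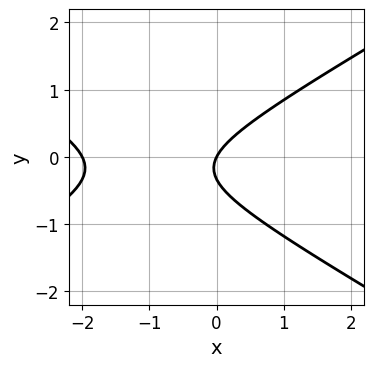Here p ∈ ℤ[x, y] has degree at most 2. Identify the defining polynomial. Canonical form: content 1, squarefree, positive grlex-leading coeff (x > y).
1. The degree is 2 — no degree-1 curve has this shape.
2. From the visible intercepts: it meets the y-axis at y = 0 (among the integer gridlines); among the integer gridlines, it crosses the x-axis at x ∈ {-2, 0}.
3. Putting this together gives p.

x^2 - 3*y^2 + 2*x - y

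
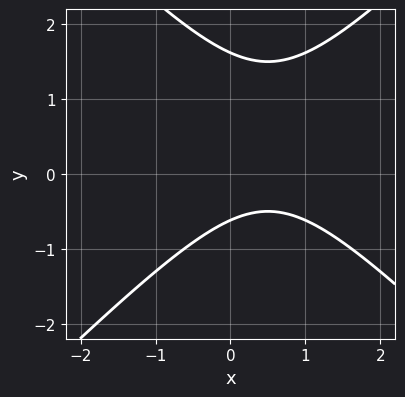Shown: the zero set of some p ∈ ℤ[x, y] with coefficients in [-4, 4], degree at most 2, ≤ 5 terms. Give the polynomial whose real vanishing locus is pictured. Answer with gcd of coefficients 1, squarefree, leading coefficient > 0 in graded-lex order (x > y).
1. The degree is 2 — a generic line meets the curve in up to 2 points.
2. Reading off the gridlines: it misses every integer gridline on the x-axis.
3. Assembling these constraints gives the stated polynomial.

x^2 - y^2 - x + y + 1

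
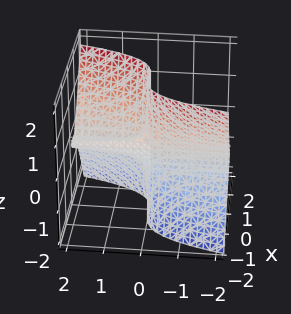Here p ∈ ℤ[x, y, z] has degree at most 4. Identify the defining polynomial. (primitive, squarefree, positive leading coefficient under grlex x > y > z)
2*x^3 - y*z^2 + x^2

First, degree: the shape is more complex than any degree-2 surface, so deg p = 3.
Then, observable constraints: the visible z-axis segment lies entirely on the surface; every point of the y-axis in the box is on the surface.
Finally, together with the visible shape, these determine p as stated.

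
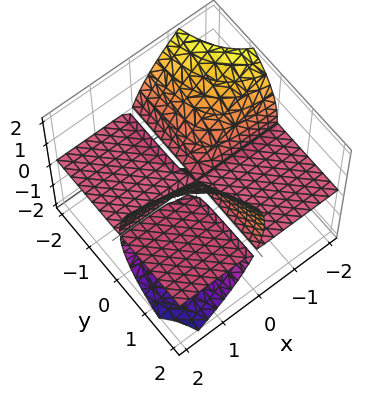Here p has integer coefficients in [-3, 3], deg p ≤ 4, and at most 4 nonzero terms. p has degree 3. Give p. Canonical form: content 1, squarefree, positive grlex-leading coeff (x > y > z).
There are 2 components. They look like related sheets of one shape, so recover p as a whole.
deg p = 3. A generic line meets the surface in up to 3 points.
Checking where it meets the axes: every point of the x-axis in the box is on the surface; it meets the z-axis at z = 0 (among the integer gridlines); the visible y-axis segment lies entirely on the surface.
Putting this together gives p.

3*x*y*z + y*z^2 - z^3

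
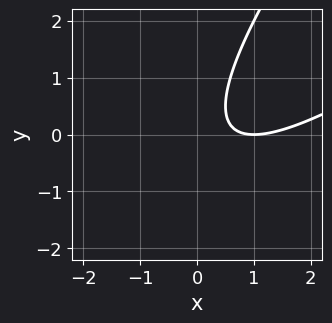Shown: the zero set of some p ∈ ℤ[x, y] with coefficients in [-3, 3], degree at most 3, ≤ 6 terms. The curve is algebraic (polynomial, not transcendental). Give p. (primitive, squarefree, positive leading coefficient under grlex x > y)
(a) deg p = 2. The shape is more complex than any degree-1 curve.
(b) From the visible intercepts: it meets the x-axis at x = 1 (among the integer gridlines); no y-intercept at any integer in the box.
(c) Fitting integer coefficients to these (and the overall shape) gives p.

x^2 - 2*x*y + y^2 - 2*x + 1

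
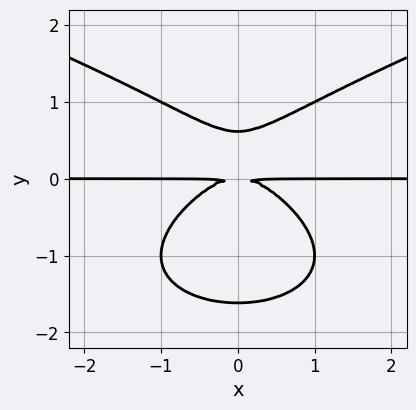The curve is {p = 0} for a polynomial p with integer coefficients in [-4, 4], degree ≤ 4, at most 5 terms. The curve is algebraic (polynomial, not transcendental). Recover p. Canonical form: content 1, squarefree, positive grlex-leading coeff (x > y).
y^4 - x^2*y + y^3 - y^2

1. The degree is 4 — a generic line meets the curve in up to 4 points.
2. Symmetries: it's symmetric under x → −x, forcing even powers of x.
3. From the visible intercepts: every point of the x-axis in the box is on the curve.
4. Putting this together gives p.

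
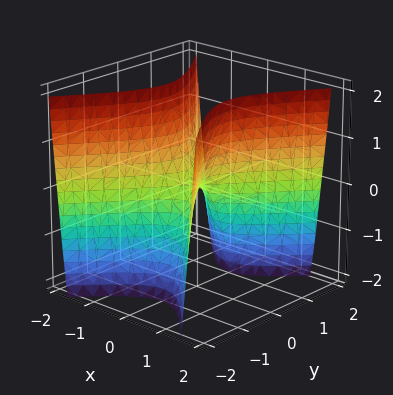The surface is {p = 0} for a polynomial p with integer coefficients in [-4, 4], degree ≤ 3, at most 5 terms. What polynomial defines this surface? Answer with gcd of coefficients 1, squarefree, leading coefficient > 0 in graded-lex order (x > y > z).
3*x^2 - 2*y^2 - z

(a) deg p = 2.
(b) Symmetries: the y ↦ −y reflection is a symmetry, so y appears only in even powers; mirror symmetry x ↦ −x ⇒ only even powers of x.
(c) Observable constraints: it crosses the y-axis at the gridline y = 0; it crosses the x-axis at the gridline x = 0; it crosses the z-axis at the gridline z = 0.
(d) Putting this together gives p.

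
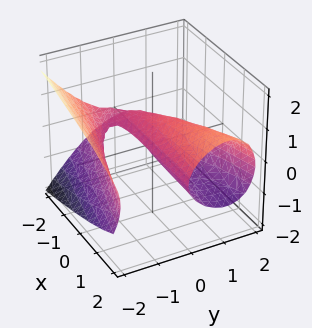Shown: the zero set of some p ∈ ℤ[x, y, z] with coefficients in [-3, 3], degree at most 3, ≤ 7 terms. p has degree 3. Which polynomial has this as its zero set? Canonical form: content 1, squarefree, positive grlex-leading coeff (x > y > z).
y^3 - x*y + 3*z^2 - 2*y + z

1. deg p = 3. The shape is more complex than any degree-2 surface.
2. From the visible intercepts: the visible x-axis segment lies entirely on the surface; one y-axis crossing is at y = 0; it crosses the z-axis at the gridline z = 0.
3. Assembling these constraints gives the stated polynomial.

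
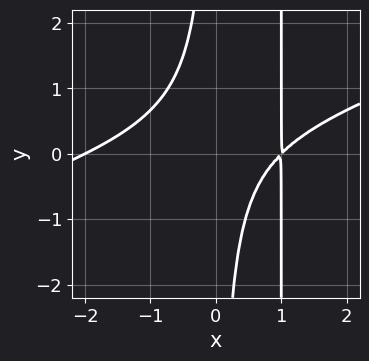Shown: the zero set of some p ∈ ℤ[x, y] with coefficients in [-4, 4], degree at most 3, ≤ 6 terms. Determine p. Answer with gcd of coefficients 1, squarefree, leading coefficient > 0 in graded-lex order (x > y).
First, degree: the shape is more complex than any degree-2 curve, so deg p = 3.
Then, from the visible intercepts: no y-intercept at any integer in the box; it crosses the x-axis at the gridline x = -2.
Finally, solving for integer coefficients yields p as stated.

x^3 - 3*x^2*y + 3*x*y - 3*x + 2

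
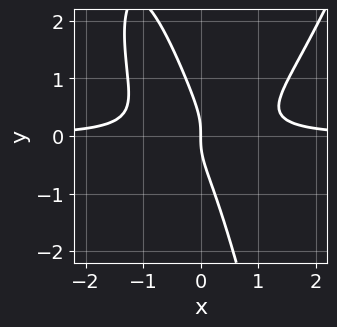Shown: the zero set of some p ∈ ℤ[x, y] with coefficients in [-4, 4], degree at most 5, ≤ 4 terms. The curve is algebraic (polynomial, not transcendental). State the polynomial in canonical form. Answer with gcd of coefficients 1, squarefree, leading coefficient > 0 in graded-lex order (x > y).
1. Degree: a generic line meets the curve in up to 4 points, so deg p = 4.
2. Reading off the gridlines: one y-axis crossing is at y = 0; it crosses the x-axis at the gridline x = 0.
3. These observations pin down the coefficients.

2*x^3*y - 3*x*y^2 - y^3 - x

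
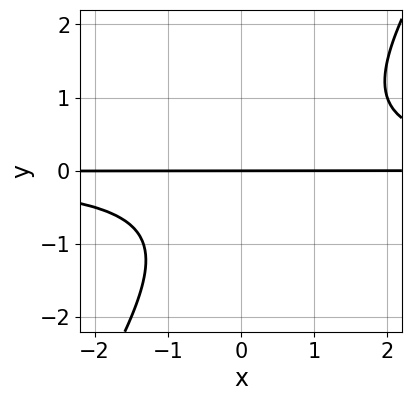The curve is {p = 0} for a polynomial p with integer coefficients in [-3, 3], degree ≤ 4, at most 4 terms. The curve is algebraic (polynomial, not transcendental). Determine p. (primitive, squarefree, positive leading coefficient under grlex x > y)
3*x*y^2 - 2*y^3 - y^2 - 3*y

(a) The degree is 3 — the shape is more complex than any degree-2 curve.
(b) Checking where it meets the axes: it crosses the y-axis at the gridline y = 0; every point of the x-axis in the box is on the curve.
(c) Matching integer coefficients to the picture gives p.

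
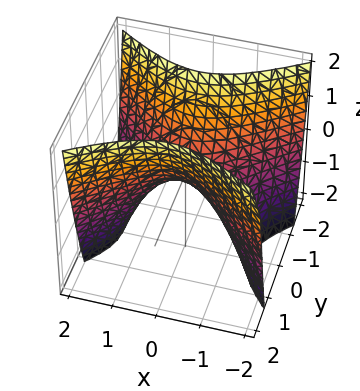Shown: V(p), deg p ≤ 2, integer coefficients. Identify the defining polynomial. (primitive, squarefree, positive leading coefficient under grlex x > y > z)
(a) deg p = 2.
(b) Symmetries: mirror symmetry x ↦ −x ⇒ only even powers of x; it's symmetric under y → −y, forcing even powers of y.
(c) Reading off the gridlines: it meets the x-axis at x = 0 (among the integer gridlines); one y-axis crossing is at y = 0; it meets the z-axis at z = 0 (among the integer gridlines).
(d) Together with the visible shape, these determine p as stated.

2*x^2 - 3*y^2 + 2*z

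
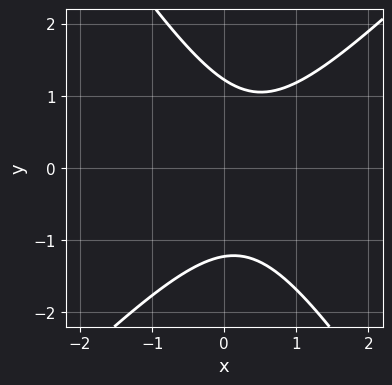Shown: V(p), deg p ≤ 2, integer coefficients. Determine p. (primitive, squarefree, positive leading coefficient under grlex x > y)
First, deg p = 2. A generic line meets the curve in up to 2 points.
Then, against the integer gridlines: no x-intercept at any integer in the box.
Finally, matching integer coefficients to the picture gives p.

3*x^2 - x*y - 2*y^2 - 2*x + 3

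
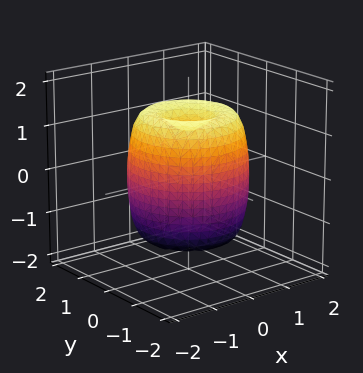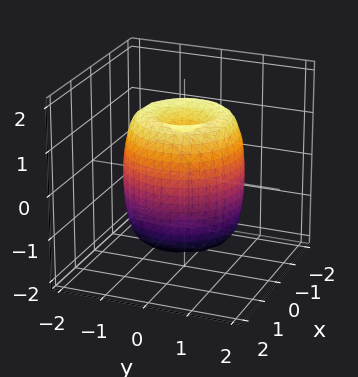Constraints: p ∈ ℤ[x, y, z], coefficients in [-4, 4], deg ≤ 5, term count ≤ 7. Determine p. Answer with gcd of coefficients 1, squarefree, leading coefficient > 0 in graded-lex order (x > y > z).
2*x^4 + 4*x^2*y^2 + 2*y^4 - 3*x^2 - 3*y^2 + z^2 - 1

First, the degree is 4 — a generic line meets the surface in up to 4 points.
Then, symmetries: rotational symmetry about the z-axis ⇒ p depends on x, y only through x² + y².
Then, from the visible intercepts: a circular section at z = 0 has radius between 1 and 2; among the integer gridlines, it crosses the z-axis at z ∈ {-1, 1}.
Finally, putting this together gives p.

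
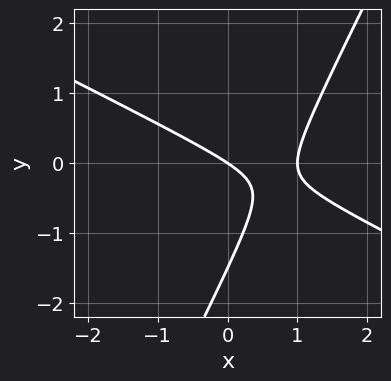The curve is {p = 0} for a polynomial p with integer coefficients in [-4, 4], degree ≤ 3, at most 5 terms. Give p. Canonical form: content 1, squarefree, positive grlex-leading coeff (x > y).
2*x^2 + 3*x*y - 2*y^2 - 2*x - 3*y

(a) Degree: no degree-1 curve has this shape, so deg p = 2.
(b) From the axis intercepts and sections: the x-axis gridline crossings are at x ∈ {0, 1}; it meets the y-axis at y = 0 (among the integer gridlines).
(c) Putting this together gives p.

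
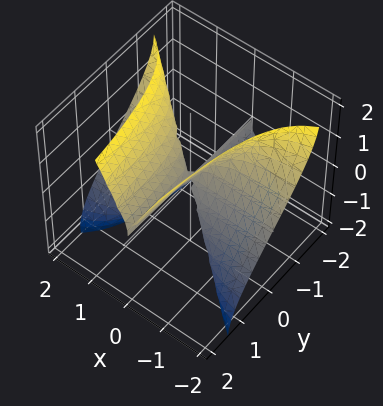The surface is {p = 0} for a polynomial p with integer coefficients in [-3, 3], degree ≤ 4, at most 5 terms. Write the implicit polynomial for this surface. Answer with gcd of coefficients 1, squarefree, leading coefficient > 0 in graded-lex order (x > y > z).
1. Degree: the shape is more complex than any degree-2 surface, so deg p = 3.
2. Checking where it meets the axes: it crosses the z-axis at the gridline z = 0; every point of the y-axis in the box is on the surface; every point of the x-axis in the box is on the surface.
3. Solving for integer coefficients yields p as stated.

3*x^2*y + 3*x^2*z - z^3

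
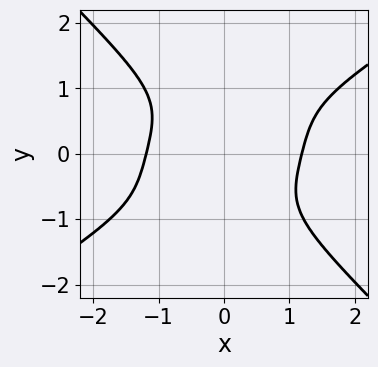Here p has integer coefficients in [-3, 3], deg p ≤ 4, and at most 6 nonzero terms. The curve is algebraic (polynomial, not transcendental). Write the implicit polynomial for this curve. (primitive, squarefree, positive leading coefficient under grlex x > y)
1. Degree: no degree-3 curve has this shape, so deg p = 4.
2. Against the integer gridlines: the curve avoids every integer y-axis point in the box.
3. Putting this together gives p.

x^4 - x^3*y - 2*y^4 - 2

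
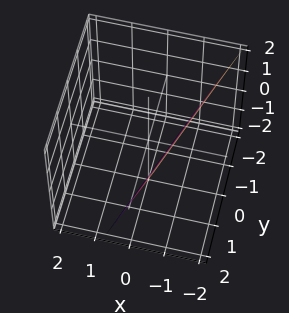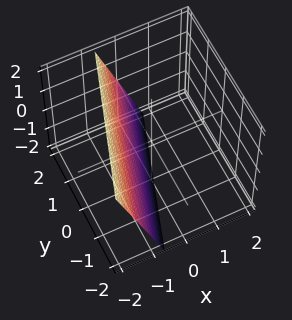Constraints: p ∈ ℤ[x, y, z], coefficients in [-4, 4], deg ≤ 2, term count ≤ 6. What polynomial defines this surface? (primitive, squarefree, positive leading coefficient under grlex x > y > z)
3*x - y + z + 2

First, deg p = 1.
Next, observable constraints: it meets the z-axis at z = -2 (among the integer gridlines); it crosses the y-axis at the gridline y = 2.
Finally, solving for integer coefficients yields p as stated.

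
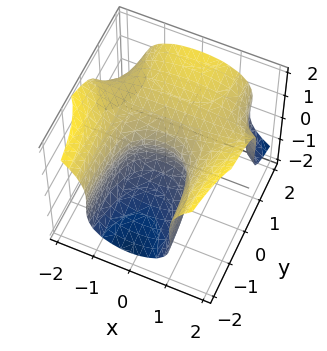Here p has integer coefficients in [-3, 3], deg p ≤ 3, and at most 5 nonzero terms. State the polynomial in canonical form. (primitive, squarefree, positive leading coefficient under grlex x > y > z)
2*x^2*y + 2*z^3 - x^2 - 2*z^2 - 3*y

First, deg p = 3. No degree-2 surface has this shape.
Then, reading off the gridlines: the z-axis gridline crossings are at z ∈ {0, 1}; it meets the x-axis at x = 0 (among the integer gridlines); it crosses the y-axis at the gridline y = 0.
Finally, together with the visible shape, these determine p as stated.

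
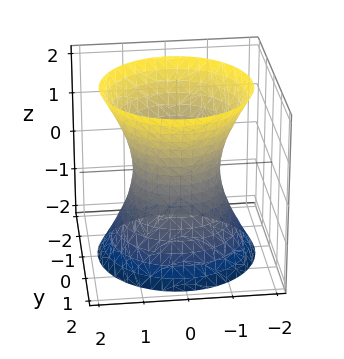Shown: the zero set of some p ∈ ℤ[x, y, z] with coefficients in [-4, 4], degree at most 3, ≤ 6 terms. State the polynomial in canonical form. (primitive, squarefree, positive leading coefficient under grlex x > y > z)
(a) The degree is 2 — an hourglass — one-sheet hyperboloid; a quadric.
(b) By symmetry, the surface is invariant under rotation about z: p = q(x² + y², z); the z ↦ −z reflection is a symmetry, so z appears only in even powers.
(c) From the axis intercepts and sections: among the integer gridlines, it crosses the y-axis at y ∈ {-1, 1}; the x-axis gridline crossings are at x ∈ {-1, 1}; a circular section at z = 0 has radius exactly 1.
(d) The integer polynomial consistent with all of this is the stated p.

2*x^2 + 2*y^2 - z^2 - 2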